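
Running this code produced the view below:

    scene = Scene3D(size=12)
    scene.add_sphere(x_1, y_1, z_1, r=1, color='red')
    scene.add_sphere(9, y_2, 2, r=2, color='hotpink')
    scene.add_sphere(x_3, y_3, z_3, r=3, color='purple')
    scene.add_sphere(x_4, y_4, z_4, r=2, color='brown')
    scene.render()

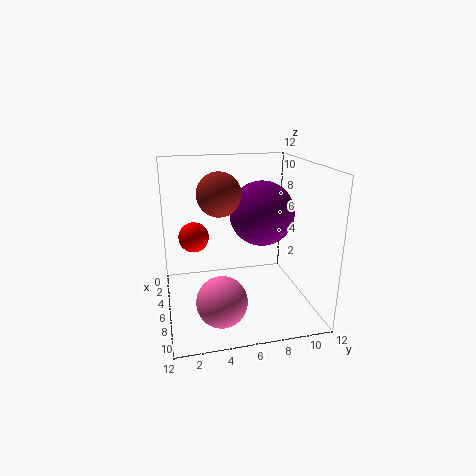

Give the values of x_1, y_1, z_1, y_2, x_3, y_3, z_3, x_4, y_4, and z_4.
x_1 = 10; y_1 = 2; z_1 = 8; y_2 = 4; x_3 = 3; y_3 = 9; z_3 = 7; x_4 = 3; y_4 = 5; z_4 = 9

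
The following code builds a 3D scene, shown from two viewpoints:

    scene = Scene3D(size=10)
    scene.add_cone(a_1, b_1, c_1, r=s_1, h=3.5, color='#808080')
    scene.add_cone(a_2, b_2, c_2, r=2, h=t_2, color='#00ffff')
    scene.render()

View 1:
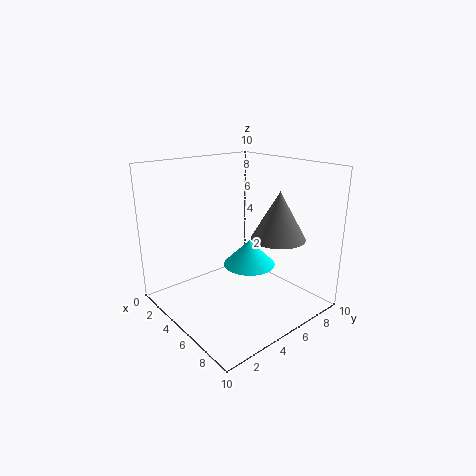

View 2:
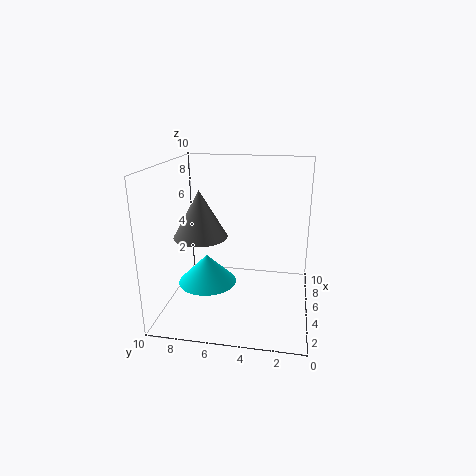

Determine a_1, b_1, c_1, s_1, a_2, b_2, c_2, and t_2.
a_1 = 6; b_1 = 8; c_1 = 4.5; s_1 = 2; a_2 = 4; b_2 = 7; c_2 = 2; t_2 = 2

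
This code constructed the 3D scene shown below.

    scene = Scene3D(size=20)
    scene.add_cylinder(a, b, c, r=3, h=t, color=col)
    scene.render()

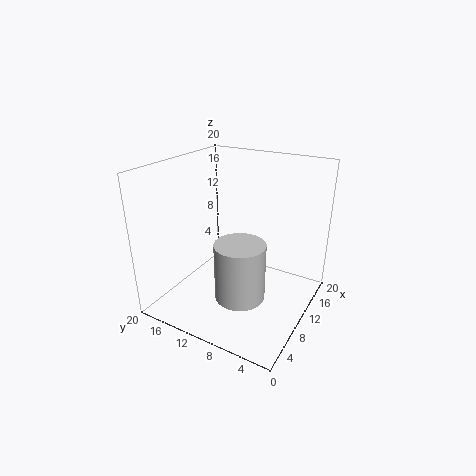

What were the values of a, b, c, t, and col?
a = 3.5
b = 6
c = 6
t = 7
col = 'lightgray'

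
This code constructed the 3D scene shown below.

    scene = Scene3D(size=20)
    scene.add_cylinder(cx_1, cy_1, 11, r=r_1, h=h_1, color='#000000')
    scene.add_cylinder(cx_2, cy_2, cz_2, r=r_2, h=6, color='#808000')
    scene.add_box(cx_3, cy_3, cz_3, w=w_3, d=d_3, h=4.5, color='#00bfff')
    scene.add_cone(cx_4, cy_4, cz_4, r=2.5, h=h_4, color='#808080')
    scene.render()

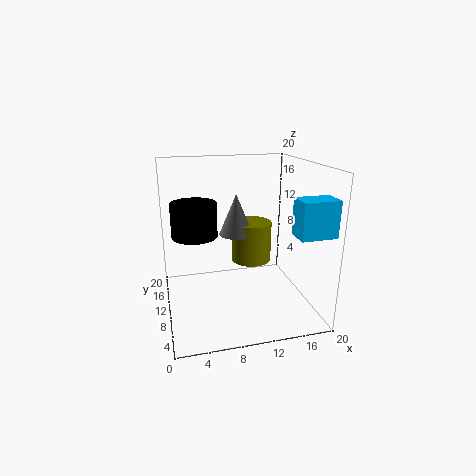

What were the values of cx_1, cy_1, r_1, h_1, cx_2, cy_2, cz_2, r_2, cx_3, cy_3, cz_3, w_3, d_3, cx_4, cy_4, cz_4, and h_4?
cx_1 = 4, cy_1 = 9.5, r_1 = 3, h_1 = 4.5, cx_2 = 13, cy_2 = 13.5, cz_2 = 5, r_2 = 3, cx_3 = 15, cy_3 = 0.5, cz_3 = 12.5, w_3 = 4.5, d_3 = 3, cx_4 = 10.5, cy_4 = 13, cz_4 = 9.5, h_4 = 6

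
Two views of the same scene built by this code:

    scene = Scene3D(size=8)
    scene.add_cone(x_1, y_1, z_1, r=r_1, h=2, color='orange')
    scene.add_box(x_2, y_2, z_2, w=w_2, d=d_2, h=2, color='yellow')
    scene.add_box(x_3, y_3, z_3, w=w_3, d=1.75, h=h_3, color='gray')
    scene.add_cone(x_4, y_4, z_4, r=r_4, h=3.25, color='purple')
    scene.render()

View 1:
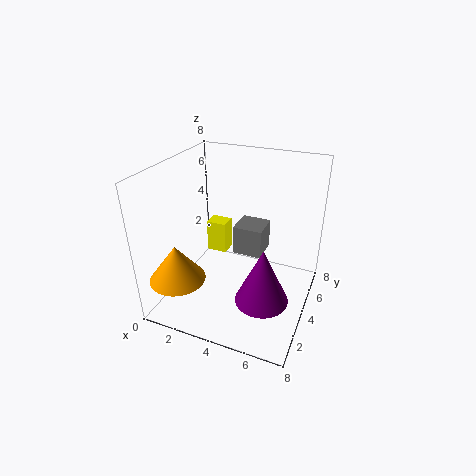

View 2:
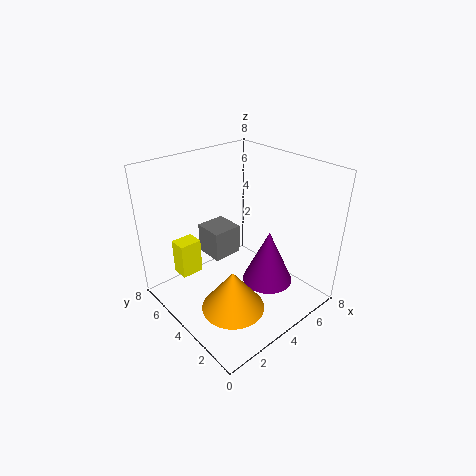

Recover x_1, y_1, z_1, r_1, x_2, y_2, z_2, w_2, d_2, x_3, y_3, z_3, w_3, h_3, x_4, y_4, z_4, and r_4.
x_1 = 1.5
y_1 = 1.5
z_1 = 2.25
r_1 = 1.5
x_2 = 1.25
y_2 = 5.5
z_2 = 1.75
w_2 = 1.25
d_2 = 1
x_3 = 3.25
y_3 = 5
z_3 = 2.25
w_3 = 1.75
h_3 = 1.75
x_4 = 5.75
y_4 = 3.25
z_4 = 0.75
r_4 = 1.5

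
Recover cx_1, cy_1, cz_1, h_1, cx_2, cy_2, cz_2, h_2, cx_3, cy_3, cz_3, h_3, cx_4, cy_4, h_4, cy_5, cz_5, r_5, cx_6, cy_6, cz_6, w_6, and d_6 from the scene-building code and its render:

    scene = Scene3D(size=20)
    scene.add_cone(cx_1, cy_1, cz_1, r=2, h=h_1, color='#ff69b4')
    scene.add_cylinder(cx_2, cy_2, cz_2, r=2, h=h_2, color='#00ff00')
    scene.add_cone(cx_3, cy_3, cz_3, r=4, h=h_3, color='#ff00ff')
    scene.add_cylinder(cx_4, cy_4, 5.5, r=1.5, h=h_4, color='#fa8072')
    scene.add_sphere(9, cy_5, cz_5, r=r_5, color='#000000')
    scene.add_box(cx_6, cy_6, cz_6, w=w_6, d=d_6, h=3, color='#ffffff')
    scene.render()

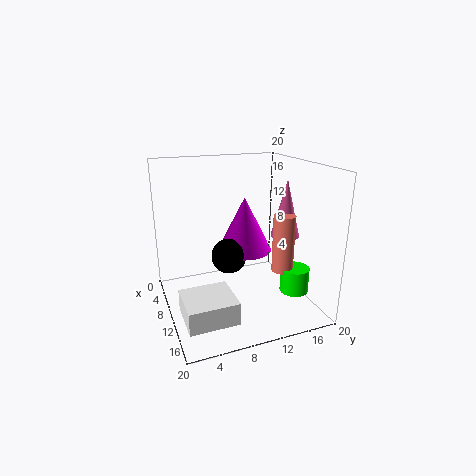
cx_1 = 11.5
cy_1 = 16.5
cz_1 = 10
h_1 = 8
cx_2 = 14
cy_2 = 17
cz_2 = 2.5
h_2 = 3.5
cx_3 = 7.5
cy_3 = 12
cz_3 = 7
h_3 = 8
cx_4 = 13
cy_4 = 15.5
h_4 = 8
cy_5 = 9
cz_5 = 7
r_5 = 2.5
cx_6 = 11.5
cy_6 = 1
cz_6 = 1.5
w_6 = 6
d_6 = 6.5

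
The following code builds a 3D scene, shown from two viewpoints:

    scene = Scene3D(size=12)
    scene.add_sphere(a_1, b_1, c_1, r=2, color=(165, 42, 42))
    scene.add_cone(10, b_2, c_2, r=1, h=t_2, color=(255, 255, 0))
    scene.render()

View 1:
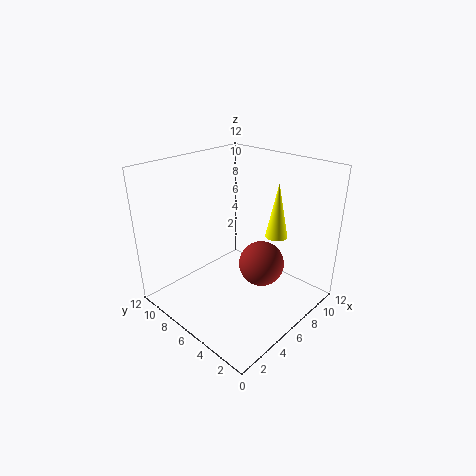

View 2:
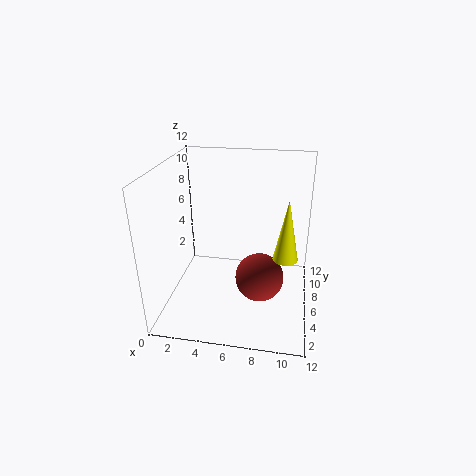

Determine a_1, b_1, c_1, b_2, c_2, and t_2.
a_1 = 8; b_1 = 5; c_1 = 3; b_2 = 5; c_2 = 5; t_2 = 5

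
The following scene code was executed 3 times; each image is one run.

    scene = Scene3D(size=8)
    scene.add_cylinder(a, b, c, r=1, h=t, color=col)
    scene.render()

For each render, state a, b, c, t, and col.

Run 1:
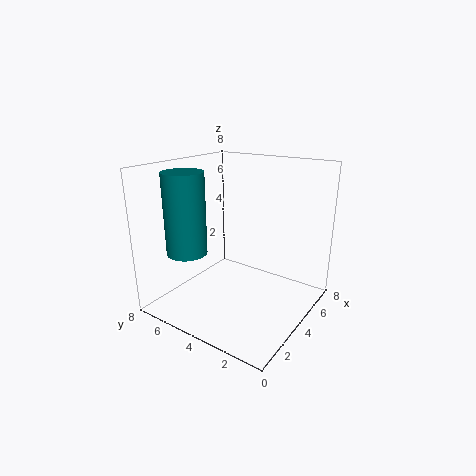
a = 1
b = 5
c = 4
t = 4
col = 'teal'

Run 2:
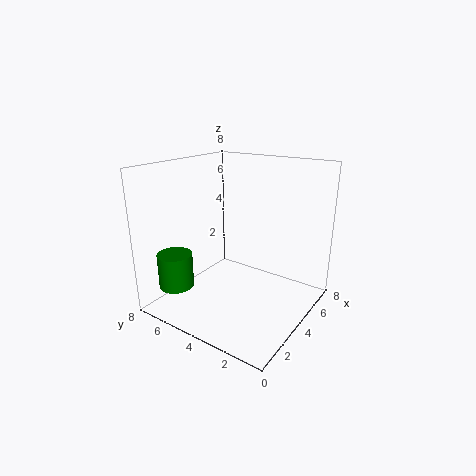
a = 2
b = 7
c = 1
t = 2
col = 'green'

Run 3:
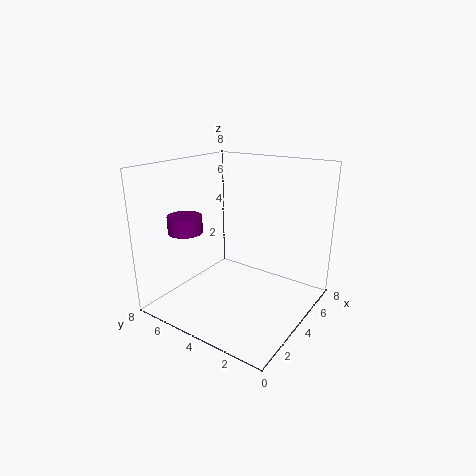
a = 3
b = 7
c = 4
t = 1
col = 'purple'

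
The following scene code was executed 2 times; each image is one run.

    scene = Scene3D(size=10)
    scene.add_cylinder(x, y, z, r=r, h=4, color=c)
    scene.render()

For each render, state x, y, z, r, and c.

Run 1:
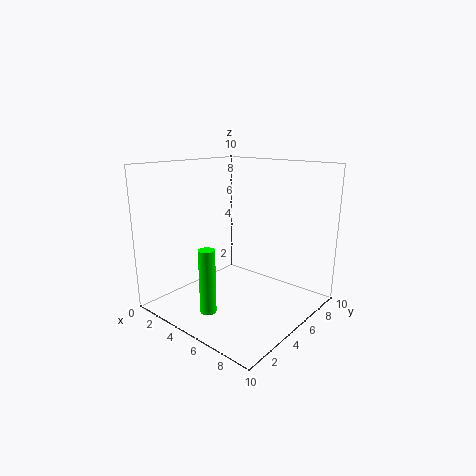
x = 6; y = 1; z = 1.5; r = 0.5; c = 'lime'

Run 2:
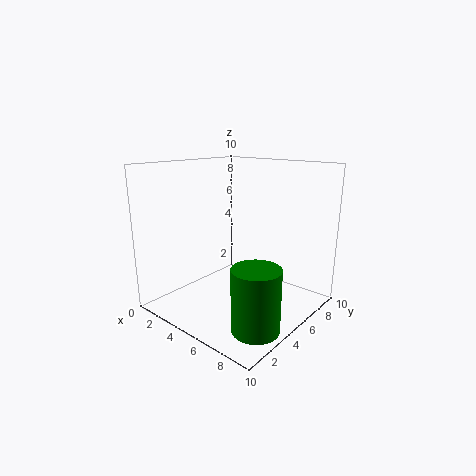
x = 8.5; y = 2.5; z = 0.5; r = 1.5; c = 'green'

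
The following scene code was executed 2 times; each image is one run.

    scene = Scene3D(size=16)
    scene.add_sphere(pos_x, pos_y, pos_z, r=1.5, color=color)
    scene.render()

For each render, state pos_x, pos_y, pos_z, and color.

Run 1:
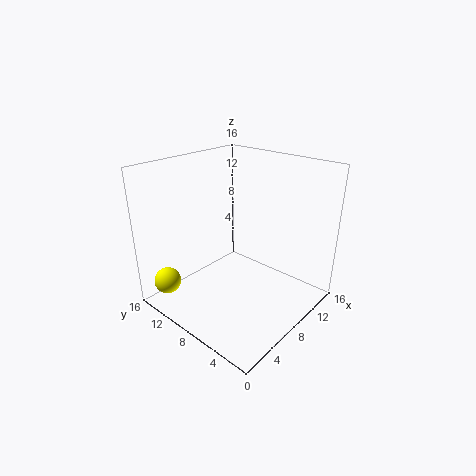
pos_x = 2; pos_y = 13.5; pos_z = 3; color = 'yellow'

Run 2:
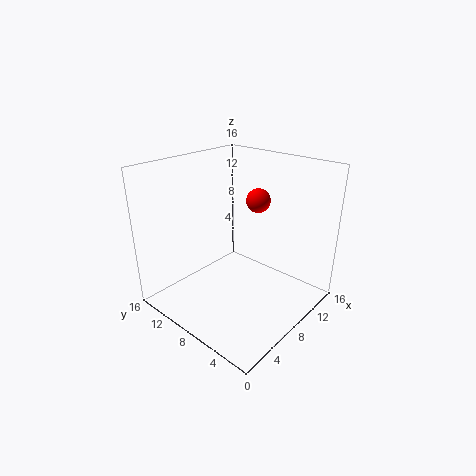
pos_x = 13.5; pos_y = 9.5; pos_z = 10.5; color = 'red'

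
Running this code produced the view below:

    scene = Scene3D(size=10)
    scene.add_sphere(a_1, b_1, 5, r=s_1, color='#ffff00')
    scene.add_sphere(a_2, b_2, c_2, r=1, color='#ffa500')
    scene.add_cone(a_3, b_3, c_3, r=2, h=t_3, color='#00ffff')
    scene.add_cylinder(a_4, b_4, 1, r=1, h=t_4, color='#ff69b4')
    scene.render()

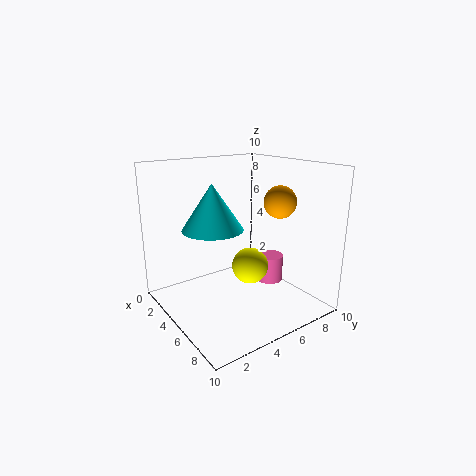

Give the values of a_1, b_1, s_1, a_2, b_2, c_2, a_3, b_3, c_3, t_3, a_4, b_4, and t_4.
a_1 = 9, b_1 = 3, s_1 = 1, a_2 = 8, b_2 = 6, c_2 = 8, a_3 = 5, b_3 = 3, c_3 = 6, t_3 = 3, a_4 = 5, b_4 = 8, t_4 = 2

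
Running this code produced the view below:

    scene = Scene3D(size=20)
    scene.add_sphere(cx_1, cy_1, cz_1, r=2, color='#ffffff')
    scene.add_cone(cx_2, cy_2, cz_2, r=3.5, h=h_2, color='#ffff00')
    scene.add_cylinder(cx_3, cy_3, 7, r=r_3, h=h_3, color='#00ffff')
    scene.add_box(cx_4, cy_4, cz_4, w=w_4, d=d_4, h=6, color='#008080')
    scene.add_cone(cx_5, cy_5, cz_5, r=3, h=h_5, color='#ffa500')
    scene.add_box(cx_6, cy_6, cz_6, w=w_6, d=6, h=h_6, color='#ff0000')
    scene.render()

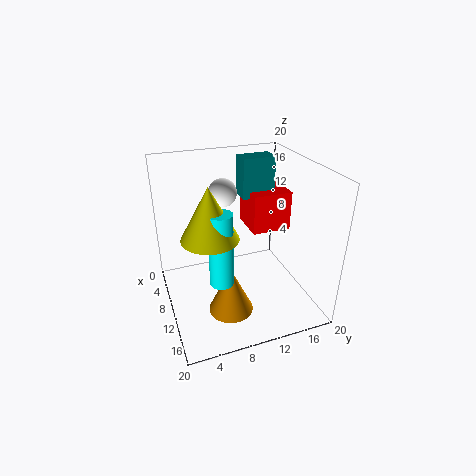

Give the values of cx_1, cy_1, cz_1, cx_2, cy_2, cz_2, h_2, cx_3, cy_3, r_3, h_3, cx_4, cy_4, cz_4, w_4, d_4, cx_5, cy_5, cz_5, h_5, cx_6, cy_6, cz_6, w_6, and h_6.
cx_1 = 6.5; cy_1 = 9; cz_1 = 15.5; cx_2 = 14; cy_2 = 5; cz_2 = 13; h_2 = 6.5; cx_3 = 15; cy_3 = 6; r_3 = 1.5; h_3 = 9.5; cx_4 = 2.5; cy_4 = 12.5; cz_4 = 13.5; w_4 = 3; d_4 = 5; cx_5 = 14; cy_5 = 7.5; cz_5 = 1.5; h_5 = 6.5; cx_6 = 1.5; cy_6 = 13.5; cz_6 = 8.5; w_6 = 6; h_6 = 6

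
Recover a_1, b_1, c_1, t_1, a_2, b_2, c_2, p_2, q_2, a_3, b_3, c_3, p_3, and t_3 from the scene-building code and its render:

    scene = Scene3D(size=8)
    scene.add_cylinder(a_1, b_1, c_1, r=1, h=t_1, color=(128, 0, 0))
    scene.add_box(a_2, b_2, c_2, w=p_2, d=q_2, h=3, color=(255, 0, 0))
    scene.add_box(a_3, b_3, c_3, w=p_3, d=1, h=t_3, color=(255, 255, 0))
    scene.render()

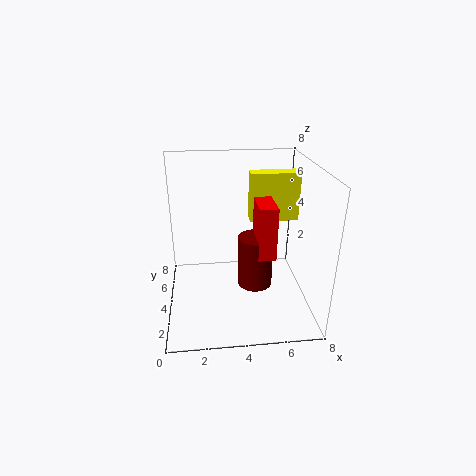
a_1 = 5; b_1 = 4; c_1 = 1; t_1 = 3; a_2 = 5; b_2 = 3; c_2 = 3; p_2 = 1; q_2 = 2; a_3 = 5; b_3 = 6; c_3 = 4; p_3 = 3; t_3 = 3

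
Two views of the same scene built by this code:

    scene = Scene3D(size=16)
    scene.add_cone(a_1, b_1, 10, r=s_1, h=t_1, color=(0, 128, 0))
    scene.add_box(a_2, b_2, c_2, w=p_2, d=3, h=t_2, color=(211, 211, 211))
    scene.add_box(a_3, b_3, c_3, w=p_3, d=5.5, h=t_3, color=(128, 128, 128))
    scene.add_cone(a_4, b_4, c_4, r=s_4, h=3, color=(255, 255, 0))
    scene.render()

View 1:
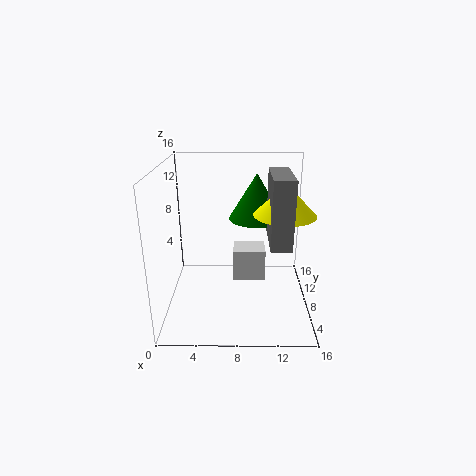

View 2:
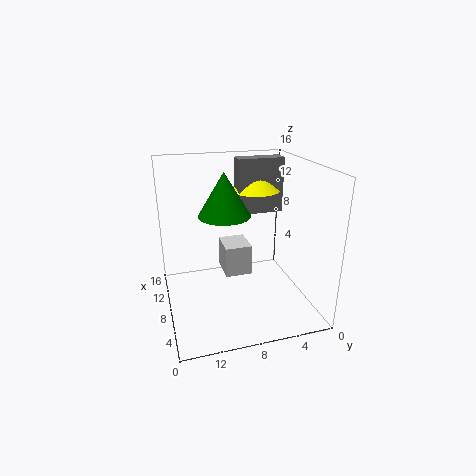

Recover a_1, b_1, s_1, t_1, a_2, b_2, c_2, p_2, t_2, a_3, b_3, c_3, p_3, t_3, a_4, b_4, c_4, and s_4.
a_1 = 10
b_1 = 9
s_1 = 3
t_1 = 5
a_2 = 7.5
b_2 = 6.5
c_2 = 3.5
p_2 = 3.5
t_2 = 3.5
a_3 = 11
b_3 = 1.5
c_3 = 9.5
p_3 = 2
t_3 = 6.5
a_4 = 12.5
b_4 = 4.5
c_4 = 12
s_4 = 3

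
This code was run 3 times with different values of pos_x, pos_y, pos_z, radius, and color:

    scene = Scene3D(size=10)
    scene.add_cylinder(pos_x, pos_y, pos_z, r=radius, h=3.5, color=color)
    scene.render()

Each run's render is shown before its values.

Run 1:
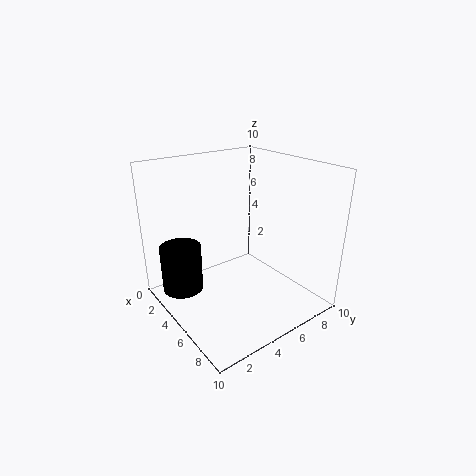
pos_x = 2, pos_y = 2, pos_z = 0.5, radius = 1.5, color = 'black'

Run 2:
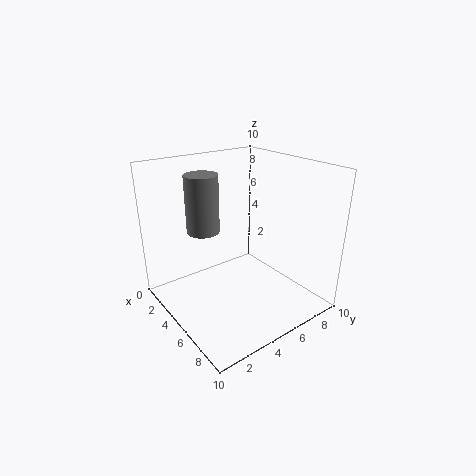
pos_x = 5.5, pos_y = 2, pos_z = 6.5, radius = 1, color = 'gray'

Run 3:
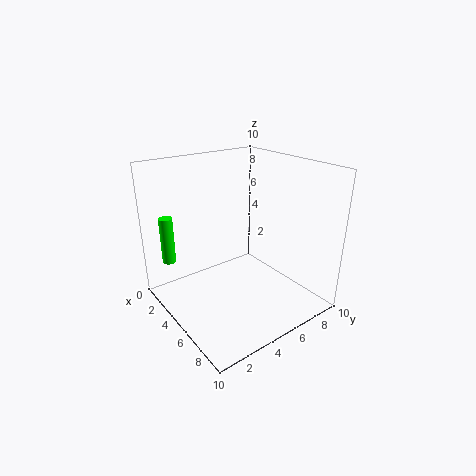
pos_x = 1, pos_y = 1.5, pos_z = 2.5, radius = 0.5, color = 'lime'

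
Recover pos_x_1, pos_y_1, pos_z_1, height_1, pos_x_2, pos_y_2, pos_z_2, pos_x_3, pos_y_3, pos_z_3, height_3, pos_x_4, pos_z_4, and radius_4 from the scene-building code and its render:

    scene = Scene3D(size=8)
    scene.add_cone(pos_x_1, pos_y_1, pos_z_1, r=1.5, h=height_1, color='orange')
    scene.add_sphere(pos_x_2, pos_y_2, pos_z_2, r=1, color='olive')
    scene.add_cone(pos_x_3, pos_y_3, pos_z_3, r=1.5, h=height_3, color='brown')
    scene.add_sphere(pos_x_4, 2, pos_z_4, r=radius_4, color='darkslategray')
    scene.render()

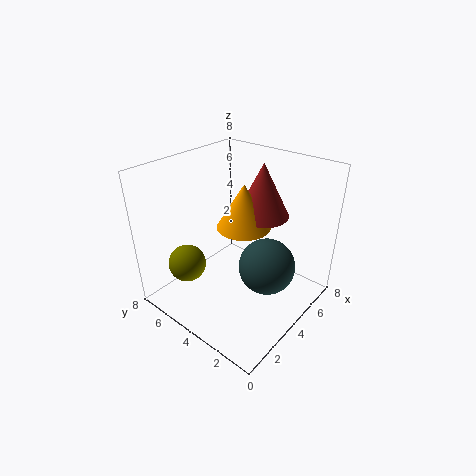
pos_x_1 = 4.5
pos_y_1 = 4
pos_z_1 = 4.5
height_1 = 2.5
pos_x_2 = 1.5
pos_y_2 = 5.5
pos_z_2 = 3
pos_x_3 = 5.5
pos_y_3 = 3.5
pos_z_3 = 5
height_3 = 3
pos_x_4 = 4
pos_z_4 = 3
radius_4 = 1.5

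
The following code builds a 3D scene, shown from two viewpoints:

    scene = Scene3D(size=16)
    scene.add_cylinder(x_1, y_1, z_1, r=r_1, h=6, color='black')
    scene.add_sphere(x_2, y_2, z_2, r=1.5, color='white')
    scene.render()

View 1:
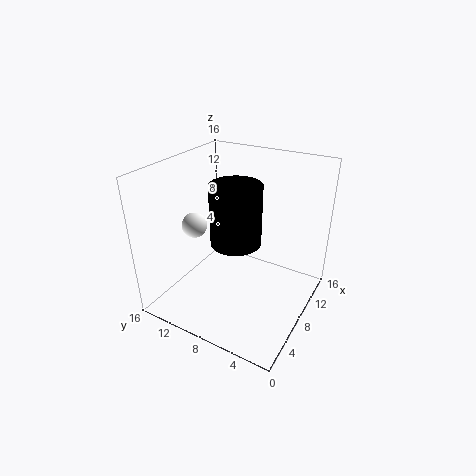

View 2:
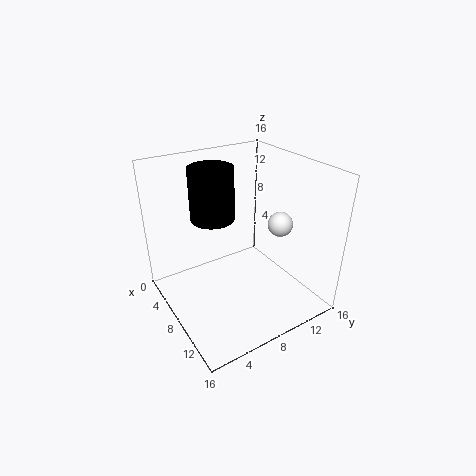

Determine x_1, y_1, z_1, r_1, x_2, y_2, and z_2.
x_1 = 5, y_1 = 6.5, z_1 = 9.5, r_1 = 2.5, x_2 = 8, y_2 = 14, z_2 = 8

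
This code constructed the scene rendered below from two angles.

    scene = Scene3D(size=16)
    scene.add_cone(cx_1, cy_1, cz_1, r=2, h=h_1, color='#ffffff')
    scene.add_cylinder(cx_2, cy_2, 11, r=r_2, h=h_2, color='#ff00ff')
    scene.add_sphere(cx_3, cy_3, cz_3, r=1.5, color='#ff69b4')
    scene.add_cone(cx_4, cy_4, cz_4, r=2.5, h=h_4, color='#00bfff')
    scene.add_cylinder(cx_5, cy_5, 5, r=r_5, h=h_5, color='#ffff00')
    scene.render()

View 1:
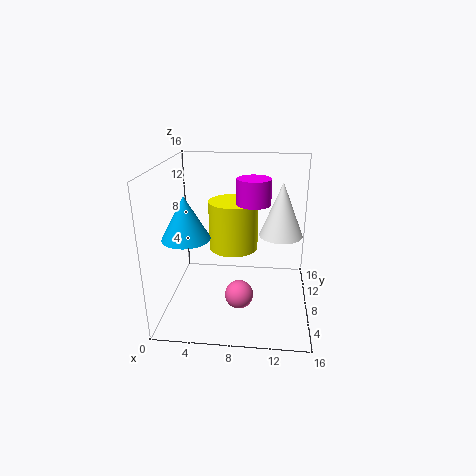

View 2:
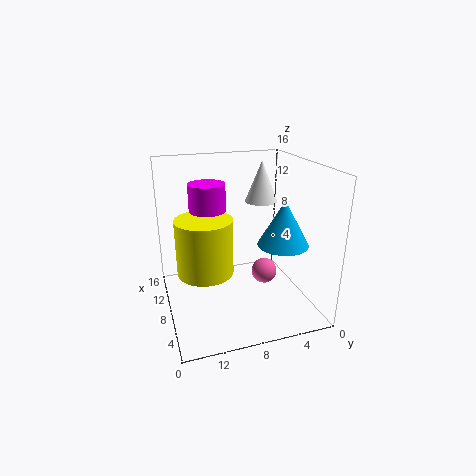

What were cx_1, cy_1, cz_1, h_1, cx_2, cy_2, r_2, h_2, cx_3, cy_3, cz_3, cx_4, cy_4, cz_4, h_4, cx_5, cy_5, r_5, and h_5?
cx_1 = 12.5, cy_1 = 3.5, cz_1 = 10.5, h_1 = 5, cx_2 = 9.5, cy_2 = 11, r_2 = 2, h_2 = 3, cx_3 = 8.5, cy_3 = 4.5, cz_3 = 3, cx_4 = 3, cy_4 = 5, cz_4 = 9, h_4 = 4.5, cx_5 = 7, cy_5 = 12, r_5 = 3, h_5 = 6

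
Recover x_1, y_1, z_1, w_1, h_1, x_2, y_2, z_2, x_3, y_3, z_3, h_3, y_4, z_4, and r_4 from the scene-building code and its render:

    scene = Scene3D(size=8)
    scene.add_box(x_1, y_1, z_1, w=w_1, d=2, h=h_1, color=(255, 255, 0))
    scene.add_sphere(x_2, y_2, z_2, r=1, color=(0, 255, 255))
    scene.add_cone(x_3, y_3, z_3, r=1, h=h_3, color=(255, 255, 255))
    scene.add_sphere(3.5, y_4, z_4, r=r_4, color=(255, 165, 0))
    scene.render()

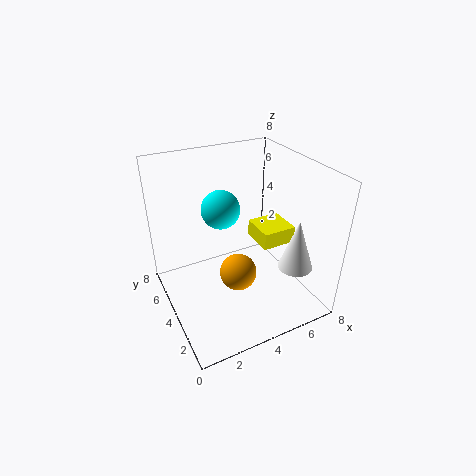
x_1 = 5.5; y_1 = 3.5; z_1 = 3; w_1 = 2; h_1 = 1; x_2 = 3; y_2 = 4; z_2 = 6; x_3 = 7; y_3 = 2.5; z_3 = 2; h_3 = 3; y_4 = 3; z_4 = 2.5; r_4 = 1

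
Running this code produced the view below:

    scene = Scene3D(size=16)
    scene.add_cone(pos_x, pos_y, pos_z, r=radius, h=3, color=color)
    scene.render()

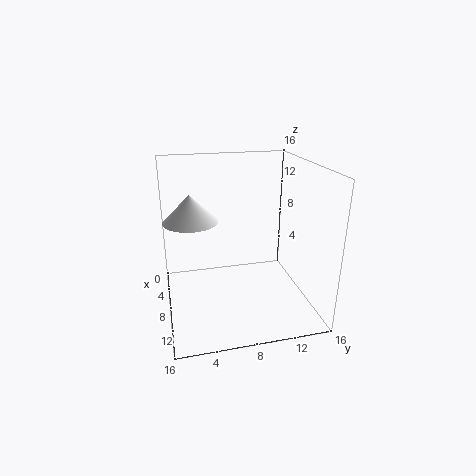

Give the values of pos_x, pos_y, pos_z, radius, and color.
pos_x = 7, pos_y = 3, pos_z = 10, radius = 3, color = 'white'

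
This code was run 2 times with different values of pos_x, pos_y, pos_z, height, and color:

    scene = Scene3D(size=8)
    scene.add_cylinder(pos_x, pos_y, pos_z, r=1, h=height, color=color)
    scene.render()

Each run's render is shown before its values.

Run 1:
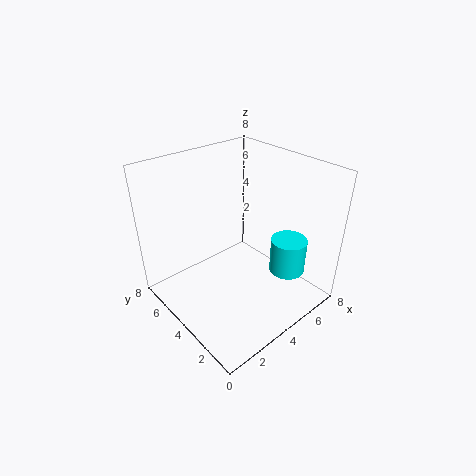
pos_x = 6; pos_y = 2; pos_z = 2; height = 2; color = 'cyan'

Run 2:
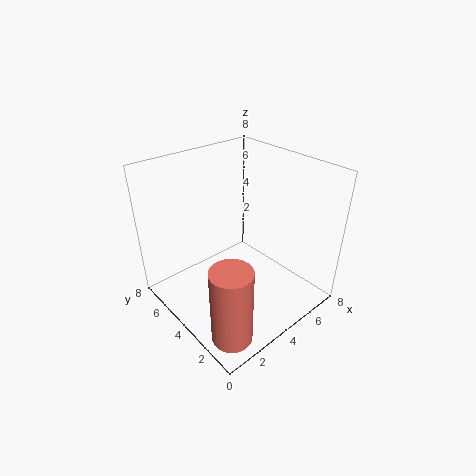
pos_x = 1; pos_y = 1; pos_z = 1; height = 4; color = 'salmon'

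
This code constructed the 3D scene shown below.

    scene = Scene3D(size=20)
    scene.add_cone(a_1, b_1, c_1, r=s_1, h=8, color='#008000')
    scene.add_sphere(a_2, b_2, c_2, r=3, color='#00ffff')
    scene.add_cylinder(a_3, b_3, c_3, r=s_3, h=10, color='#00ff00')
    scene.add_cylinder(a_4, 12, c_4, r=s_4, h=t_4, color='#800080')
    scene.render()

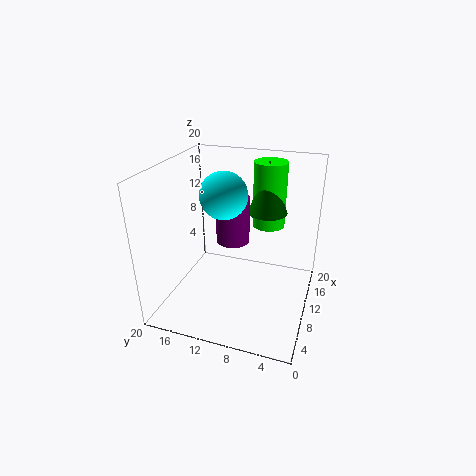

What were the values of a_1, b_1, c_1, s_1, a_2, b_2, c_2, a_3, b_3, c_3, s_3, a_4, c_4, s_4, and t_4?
a_1 = 16.5, b_1 = 7.5, c_1 = 11.5, s_1 = 3, a_2 = 7.5, b_2 = 11, c_2 = 17, a_3 = 17.5, b_3 = 7.5, c_3 = 9, s_3 = 2.5, a_4 = 13.5, c_4 = 7.5, s_4 = 2.5, t_4 = 7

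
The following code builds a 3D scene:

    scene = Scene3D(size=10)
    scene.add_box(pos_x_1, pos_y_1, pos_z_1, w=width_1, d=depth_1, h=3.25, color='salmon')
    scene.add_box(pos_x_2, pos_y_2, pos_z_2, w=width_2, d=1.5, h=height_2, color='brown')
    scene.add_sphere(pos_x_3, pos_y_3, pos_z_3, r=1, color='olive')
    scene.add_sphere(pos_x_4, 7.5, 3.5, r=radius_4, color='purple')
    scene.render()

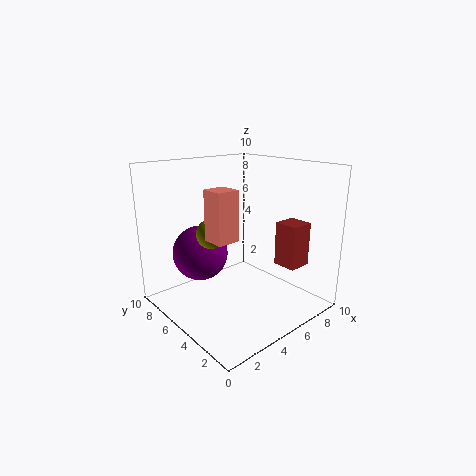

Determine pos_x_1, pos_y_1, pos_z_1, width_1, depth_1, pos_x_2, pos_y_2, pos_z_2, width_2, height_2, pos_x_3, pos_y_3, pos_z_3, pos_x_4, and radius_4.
pos_x_1 = 2.25; pos_y_1 = 3.5; pos_z_1 = 5.5; width_1 = 1.5; depth_1 = 1.5; pos_x_2 = 5.5; pos_y_2 = 0.5; pos_z_2 = 4; width_2 = 1.5; height_2 = 2.75; pos_x_3 = 3.25; pos_y_3 = 5.75; pos_z_3 = 5.5; pos_x_4 = 3.5; radius_4 = 2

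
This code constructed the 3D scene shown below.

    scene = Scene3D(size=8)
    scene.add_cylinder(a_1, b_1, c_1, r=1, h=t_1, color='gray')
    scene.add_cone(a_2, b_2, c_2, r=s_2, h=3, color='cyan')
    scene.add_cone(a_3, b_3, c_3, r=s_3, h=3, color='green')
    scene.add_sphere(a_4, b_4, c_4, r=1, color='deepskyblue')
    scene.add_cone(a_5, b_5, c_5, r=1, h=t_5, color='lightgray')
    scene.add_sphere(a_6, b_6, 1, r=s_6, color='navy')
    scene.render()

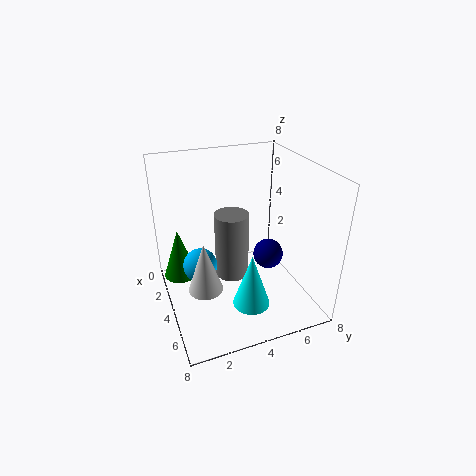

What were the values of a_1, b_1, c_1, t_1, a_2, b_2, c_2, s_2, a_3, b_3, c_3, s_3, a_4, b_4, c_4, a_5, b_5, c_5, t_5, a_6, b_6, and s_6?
a_1 = 3
b_1 = 4
c_1 = 1
t_1 = 4
a_2 = 6
b_2 = 4
c_2 = 1
s_2 = 1
a_3 = 2
b_3 = 1
c_3 = 1
s_3 = 1
a_4 = 3
b_4 = 2
c_4 = 2
a_5 = 4
b_5 = 2
c_5 = 1
t_5 = 3
a_6 = 2
b_6 = 7
s_6 = 1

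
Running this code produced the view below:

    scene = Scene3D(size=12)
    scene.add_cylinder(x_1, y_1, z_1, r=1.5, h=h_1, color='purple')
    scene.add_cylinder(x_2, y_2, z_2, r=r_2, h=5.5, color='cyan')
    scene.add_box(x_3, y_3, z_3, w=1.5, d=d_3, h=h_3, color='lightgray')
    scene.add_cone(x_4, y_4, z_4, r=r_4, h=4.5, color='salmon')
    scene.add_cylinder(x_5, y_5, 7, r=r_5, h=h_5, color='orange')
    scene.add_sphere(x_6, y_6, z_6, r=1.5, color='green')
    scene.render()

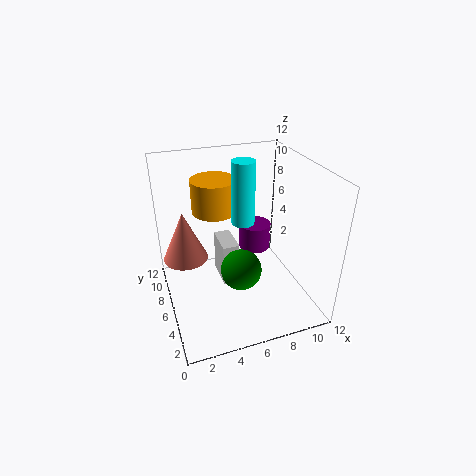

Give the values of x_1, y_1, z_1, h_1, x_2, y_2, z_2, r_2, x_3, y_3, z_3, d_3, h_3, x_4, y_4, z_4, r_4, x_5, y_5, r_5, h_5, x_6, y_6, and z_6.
x_1 = 9, y_1 = 9.5, z_1 = 2.5, h_1 = 2.5, x_2 = 7, y_2 = 7.5, z_2 = 6.5, r_2 = 1, x_3 = 5, y_3 = 7, z_3 = 0.5, d_3 = 3, h_3 = 4, x_4 = 2, y_4 = 9, z_4 = 3, r_4 = 2, x_5 = 5, y_5 = 9.5, r_5 = 2, h_5 = 3, x_6 = 5, y_6 = 2.5, z_6 = 5.5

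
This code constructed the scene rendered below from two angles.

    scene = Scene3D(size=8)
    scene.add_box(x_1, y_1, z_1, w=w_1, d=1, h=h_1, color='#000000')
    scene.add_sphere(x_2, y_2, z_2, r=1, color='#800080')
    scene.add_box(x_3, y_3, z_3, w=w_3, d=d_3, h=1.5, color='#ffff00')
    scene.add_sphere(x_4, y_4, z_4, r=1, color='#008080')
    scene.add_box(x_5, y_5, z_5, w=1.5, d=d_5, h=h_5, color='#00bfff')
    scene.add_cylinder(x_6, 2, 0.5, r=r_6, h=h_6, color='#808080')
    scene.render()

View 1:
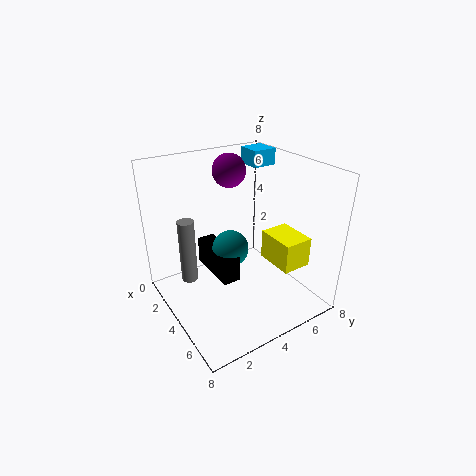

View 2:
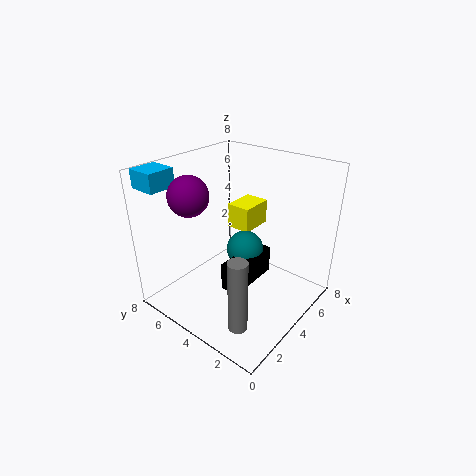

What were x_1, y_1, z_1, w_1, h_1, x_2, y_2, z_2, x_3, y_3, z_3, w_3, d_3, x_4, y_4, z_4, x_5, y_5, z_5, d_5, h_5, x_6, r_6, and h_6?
x_1 = 2; y_1 = 2.5; z_1 = 2; w_1 = 3; h_1 = 1.5; x_2 = 1.5; y_2 = 5; z_2 = 7; x_3 = 5.5; y_3 = 4.5; z_3 = 3.5; w_3 = 2; d_3 = 1.5; x_4 = 4; y_4 = 3.5; z_4 = 3.5; x_5 = 0.5; y_5 = 6.5; z_5 = 7; d_5 = 1.5; h_5 = 1; x_6 = 1.5; r_6 = 0.5; h_6 = 4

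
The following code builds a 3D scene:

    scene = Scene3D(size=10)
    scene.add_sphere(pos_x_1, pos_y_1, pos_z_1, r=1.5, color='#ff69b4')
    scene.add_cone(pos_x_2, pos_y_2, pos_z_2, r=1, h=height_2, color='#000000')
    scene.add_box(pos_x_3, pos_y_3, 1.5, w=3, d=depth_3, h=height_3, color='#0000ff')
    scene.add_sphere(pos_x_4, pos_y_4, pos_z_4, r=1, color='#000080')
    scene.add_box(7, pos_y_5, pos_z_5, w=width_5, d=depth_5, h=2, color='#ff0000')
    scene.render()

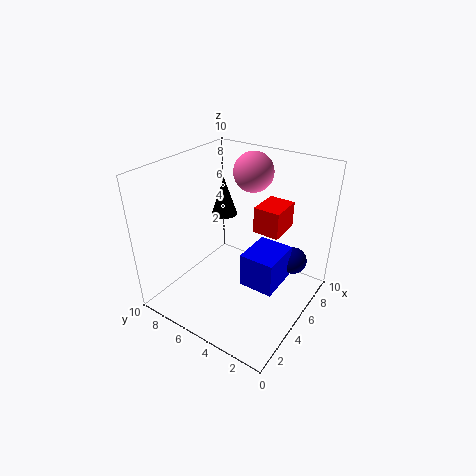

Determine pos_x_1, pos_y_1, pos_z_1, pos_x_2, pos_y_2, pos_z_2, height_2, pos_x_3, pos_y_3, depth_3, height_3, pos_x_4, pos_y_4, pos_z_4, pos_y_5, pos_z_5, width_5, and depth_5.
pos_x_1 = 8.5
pos_y_1 = 6
pos_z_1 = 8.5
pos_x_2 = 7.5
pos_y_2 = 8
pos_z_2 = 5
height_2 = 3
pos_x_3 = 4.5
pos_y_3 = 2
depth_3 = 2.5
height_3 = 2.5
pos_x_4 = 8
pos_y_4 = 2
pos_z_4 = 2.5
pos_y_5 = 3
pos_z_5 = 4.5
width_5 = 2.5
depth_5 = 2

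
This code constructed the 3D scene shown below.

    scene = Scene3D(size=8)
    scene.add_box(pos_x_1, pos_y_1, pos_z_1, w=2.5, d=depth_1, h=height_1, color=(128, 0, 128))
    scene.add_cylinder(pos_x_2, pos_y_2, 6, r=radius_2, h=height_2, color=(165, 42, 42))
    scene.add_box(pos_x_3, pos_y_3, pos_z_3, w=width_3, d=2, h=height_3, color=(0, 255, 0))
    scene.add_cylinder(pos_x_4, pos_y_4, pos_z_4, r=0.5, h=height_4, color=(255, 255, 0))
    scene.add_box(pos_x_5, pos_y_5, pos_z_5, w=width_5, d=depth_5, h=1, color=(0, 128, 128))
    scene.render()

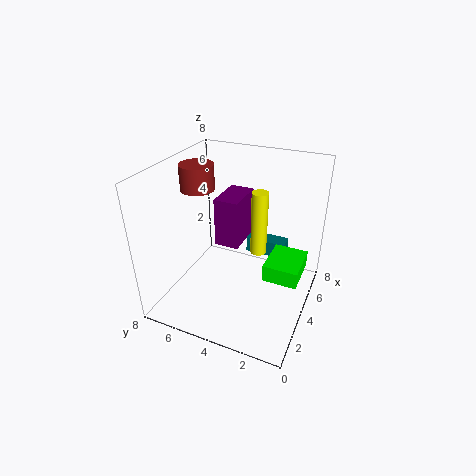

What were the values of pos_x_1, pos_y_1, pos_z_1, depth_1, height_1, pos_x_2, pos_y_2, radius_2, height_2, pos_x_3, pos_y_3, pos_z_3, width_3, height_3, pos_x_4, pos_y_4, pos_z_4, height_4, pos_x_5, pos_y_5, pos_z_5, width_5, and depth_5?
pos_x_1 = 5; pos_y_1 = 4.5; pos_z_1 = 2.5; depth_1 = 1.5; height_1 = 3; pos_x_2 = 5; pos_y_2 = 7; radius_2 = 1; height_2 = 1.5; pos_x_3 = 4; pos_y_3 = 0.5; pos_z_3 = 1.5; width_3 = 2.5; height_3 = 1; pos_x_4 = 6; pos_y_4 = 3.5; pos_z_4 = 2; height_4 = 4; pos_x_5 = 6.5; pos_y_5 = 2; pos_z_5 = 1.5; width_5 = 1; depth_5 = 2.5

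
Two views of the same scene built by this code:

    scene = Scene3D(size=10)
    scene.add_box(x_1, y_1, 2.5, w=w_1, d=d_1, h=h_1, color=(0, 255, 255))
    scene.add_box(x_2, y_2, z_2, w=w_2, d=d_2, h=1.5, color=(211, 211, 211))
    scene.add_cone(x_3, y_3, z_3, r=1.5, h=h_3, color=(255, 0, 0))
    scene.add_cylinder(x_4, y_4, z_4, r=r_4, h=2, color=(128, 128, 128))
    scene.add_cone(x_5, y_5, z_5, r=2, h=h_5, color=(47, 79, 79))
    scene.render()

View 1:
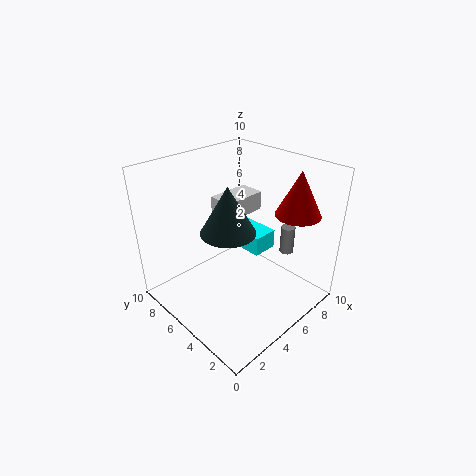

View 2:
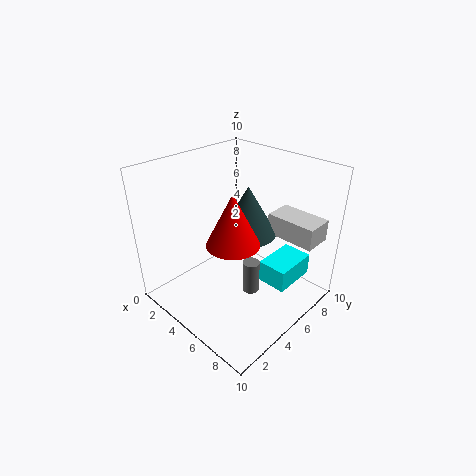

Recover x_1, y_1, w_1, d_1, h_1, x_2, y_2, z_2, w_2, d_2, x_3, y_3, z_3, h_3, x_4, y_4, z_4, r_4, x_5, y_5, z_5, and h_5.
x_1 = 7
y_1 = 5
w_1 = 2
d_1 = 3
h_1 = 1.5
x_2 = 6
y_2 = 7
z_2 = 5
w_2 = 3.5
d_2 = 2
x_3 = 7.5
y_3 = 2
z_3 = 7
h_3 = 3
x_4 = 8
y_4 = 3
z_4 = 3.5
r_4 = 0.5
x_5 = 5
y_5 = 6
z_5 = 5
h_5 = 3.5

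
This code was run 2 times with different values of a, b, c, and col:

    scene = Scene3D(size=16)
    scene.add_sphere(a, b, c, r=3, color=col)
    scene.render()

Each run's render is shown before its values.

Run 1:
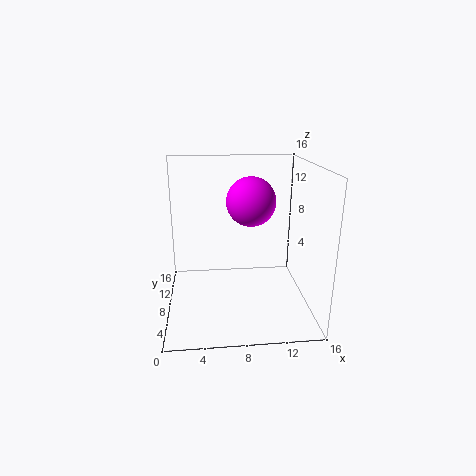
a = 10
b = 12
c = 11
col = 'magenta'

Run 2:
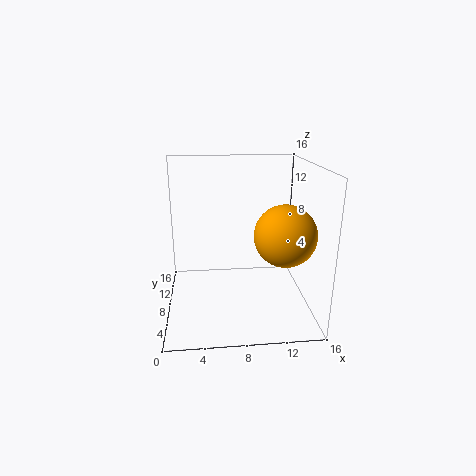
a = 12
b = 3
c = 10
col = 'orange'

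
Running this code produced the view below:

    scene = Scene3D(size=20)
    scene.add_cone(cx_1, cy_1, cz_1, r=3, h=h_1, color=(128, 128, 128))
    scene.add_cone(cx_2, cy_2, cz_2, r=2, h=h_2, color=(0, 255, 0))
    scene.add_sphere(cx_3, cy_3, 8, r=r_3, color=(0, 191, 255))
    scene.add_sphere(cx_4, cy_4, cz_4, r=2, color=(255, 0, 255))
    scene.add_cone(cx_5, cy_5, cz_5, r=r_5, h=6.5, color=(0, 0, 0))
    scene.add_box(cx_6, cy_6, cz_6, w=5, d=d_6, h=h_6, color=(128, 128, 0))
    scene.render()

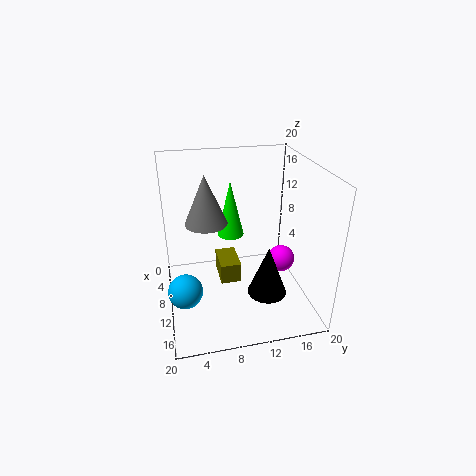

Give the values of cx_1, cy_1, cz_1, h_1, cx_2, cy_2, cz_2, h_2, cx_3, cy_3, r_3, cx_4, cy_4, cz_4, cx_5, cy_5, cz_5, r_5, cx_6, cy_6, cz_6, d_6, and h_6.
cx_1 = 7.5
cy_1 = 6
cz_1 = 11.5
h_1 = 7
cx_2 = 5
cy_2 = 10
cz_2 = 8
h_2 = 8.5
cx_3 = 17.5
cy_3 = 2
r_3 = 2
cx_4 = 9
cy_4 = 17
cz_4 = 5
cx_5 = 16
cy_5 = 12.5
cz_5 = 5
r_5 = 2.5
cx_6 = 5
cy_6 = 7.5
cz_6 = 2.5
d_6 = 3
h_6 = 3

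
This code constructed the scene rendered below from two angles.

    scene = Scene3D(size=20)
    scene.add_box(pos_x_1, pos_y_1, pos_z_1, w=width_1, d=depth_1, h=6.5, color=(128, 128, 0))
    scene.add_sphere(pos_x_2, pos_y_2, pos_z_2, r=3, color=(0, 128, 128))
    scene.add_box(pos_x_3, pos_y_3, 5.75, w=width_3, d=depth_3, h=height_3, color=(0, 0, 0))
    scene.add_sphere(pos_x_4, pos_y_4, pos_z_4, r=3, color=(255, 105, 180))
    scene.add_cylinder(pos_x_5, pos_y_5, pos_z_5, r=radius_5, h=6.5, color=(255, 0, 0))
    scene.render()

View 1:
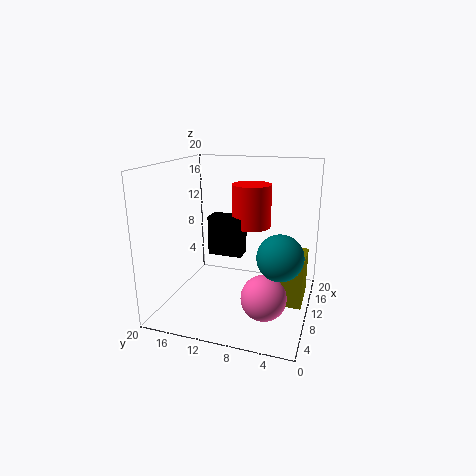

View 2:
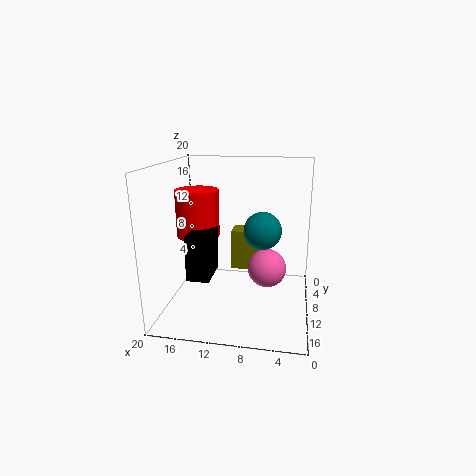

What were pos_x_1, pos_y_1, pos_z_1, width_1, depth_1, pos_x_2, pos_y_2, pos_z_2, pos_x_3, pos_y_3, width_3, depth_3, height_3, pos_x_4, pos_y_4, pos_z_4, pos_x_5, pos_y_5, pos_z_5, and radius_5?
pos_x_1 = 7; pos_y_1 = 0.5; pos_z_1 = 2.25; width_1 = 5.25; depth_1 = 3.25; pos_x_2 = 7.25; pos_y_2 = 3.5; pos_z_2 = 9; pos_x_3 = 12.75; pos_y_3 = 10.5; width_3 = 3; depth_3 = 5.25; height_3 = 6; pos_x_4 = 6.25; pos_y_4 = 5.25; pos_z_4 = 3.5; pos_x_5 = 15.75; pos_y_5 = 9.75; pos_z_5 = 10; radius_5 = 3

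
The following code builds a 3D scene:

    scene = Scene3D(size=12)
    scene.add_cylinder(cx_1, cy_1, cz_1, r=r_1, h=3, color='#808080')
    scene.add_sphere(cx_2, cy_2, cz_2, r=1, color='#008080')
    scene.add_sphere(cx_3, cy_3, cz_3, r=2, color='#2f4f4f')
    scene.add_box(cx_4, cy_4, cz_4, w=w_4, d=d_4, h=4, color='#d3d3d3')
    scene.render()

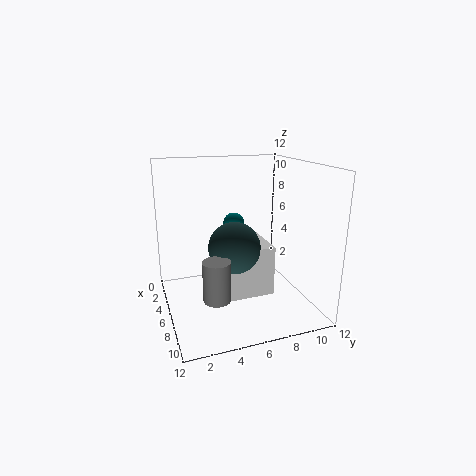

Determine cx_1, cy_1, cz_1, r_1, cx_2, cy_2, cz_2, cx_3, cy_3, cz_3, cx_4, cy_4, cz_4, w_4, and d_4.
cx_1 = 10, cy_1 = 3, cz_1 = 3, r_1 = 1, cx_2 = 2, cy_2 = 7, cz_2 = 6, cx_3 = 8, cy_3 = 5, cz_3 = 6, cx_4 = 5, cy_4 = 4, cz_4 = 2, w_4 = 4, d_4 = 4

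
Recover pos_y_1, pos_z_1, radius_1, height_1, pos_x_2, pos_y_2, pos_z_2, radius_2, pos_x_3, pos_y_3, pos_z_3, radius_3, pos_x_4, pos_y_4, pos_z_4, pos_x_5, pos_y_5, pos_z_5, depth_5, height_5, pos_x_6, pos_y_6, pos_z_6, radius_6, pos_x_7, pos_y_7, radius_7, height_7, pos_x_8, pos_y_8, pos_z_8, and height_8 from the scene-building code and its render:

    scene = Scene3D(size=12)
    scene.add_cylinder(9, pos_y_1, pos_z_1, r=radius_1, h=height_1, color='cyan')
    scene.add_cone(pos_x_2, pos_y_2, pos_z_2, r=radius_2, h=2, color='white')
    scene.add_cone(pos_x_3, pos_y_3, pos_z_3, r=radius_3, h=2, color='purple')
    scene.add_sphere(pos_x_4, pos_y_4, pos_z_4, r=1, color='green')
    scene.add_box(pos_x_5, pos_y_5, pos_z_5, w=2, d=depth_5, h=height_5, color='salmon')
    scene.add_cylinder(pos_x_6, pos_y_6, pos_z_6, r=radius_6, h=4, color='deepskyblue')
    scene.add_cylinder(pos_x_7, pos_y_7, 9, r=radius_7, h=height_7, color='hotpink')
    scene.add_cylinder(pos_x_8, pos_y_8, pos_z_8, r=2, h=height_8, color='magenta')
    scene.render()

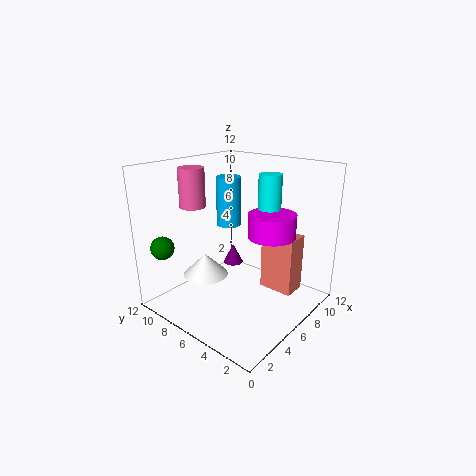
pos_y_1 = 5, pos_z_1 = 8, radius_1 = 1, height_1 = 3, pos_x_2 = 5, pos_y_2 = 9, pos_z_2 = 2, radius_2 = 2, pos_x_3 = 10, pos_y_3 = 10, pos_z_3 = 1, radius_3 = 1, pos_x_4 = 2, pos_y_4 = 11, pos_z_4 = 5, pos_x_5 = 8, pos_y_5 = 2, pos_z_5 = 1, depth_5 = 3, height_5 = 5, pos_x_6 = 6, pos_y_6 = 7, pos_z_6 = 7, radius_6 = 1, pos_x_7 = 3, pos_y_7 = 8, radius_7 = 1, height_7 = 3, pos_x_8 = 8, pos_y_8 = 4, pos_z_8 = 6, height_8 = 2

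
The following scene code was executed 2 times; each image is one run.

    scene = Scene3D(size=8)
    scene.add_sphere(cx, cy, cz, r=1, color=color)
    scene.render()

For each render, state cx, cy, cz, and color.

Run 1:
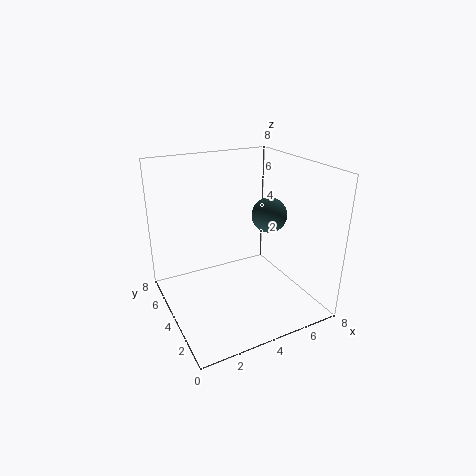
cx = 6
cy = 4
cz = 5
color = 'darkslategray'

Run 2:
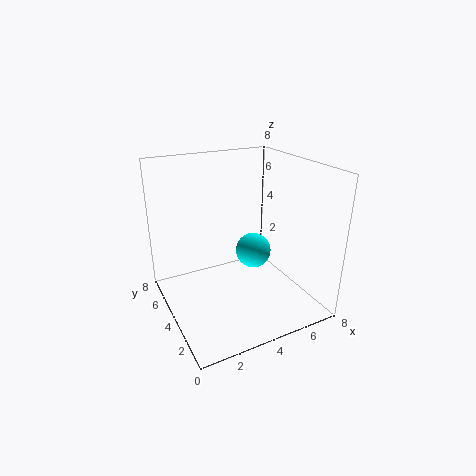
cx = 5
cy = 4
cz = 3
color = 'cyan'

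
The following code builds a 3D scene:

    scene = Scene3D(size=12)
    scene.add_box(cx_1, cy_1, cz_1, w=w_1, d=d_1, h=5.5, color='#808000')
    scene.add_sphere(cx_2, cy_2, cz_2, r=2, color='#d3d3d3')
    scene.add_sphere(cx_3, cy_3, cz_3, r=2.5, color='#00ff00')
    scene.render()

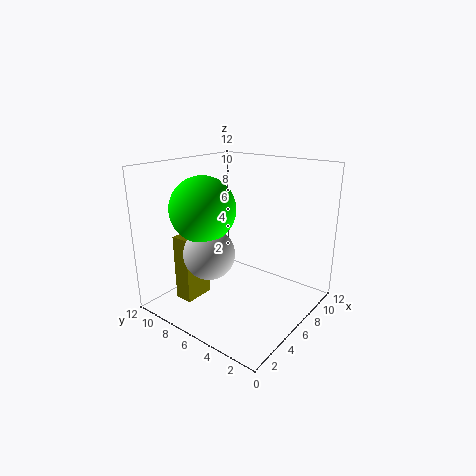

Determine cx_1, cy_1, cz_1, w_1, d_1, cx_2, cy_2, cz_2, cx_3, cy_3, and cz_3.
cx_1 = 2; cy_1 = 8; cz_1 = 1; w_1 = 2.5; d_1 = 1.5; cx_2 = 3; cy_2 = 6.5; cz_2 = 5.5; cx_3 = 3; cy_3 = 7; cz_3 = 9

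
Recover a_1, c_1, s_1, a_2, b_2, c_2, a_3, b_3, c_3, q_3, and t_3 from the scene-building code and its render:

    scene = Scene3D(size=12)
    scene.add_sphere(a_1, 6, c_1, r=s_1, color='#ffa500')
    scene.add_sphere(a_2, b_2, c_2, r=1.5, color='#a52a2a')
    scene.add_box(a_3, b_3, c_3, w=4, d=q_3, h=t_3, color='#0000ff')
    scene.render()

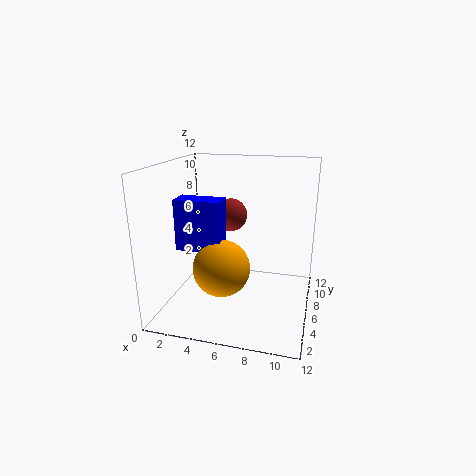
a_1 = 4.5
c_1 = 3
s_1 = 2.5
a_2 = 4.5
b_2 = 9
c_2 = 7
a_3 = 0.5
b_3 = 5.5
c_3 = 4.5
q_3 = 2
t_3 = 4.5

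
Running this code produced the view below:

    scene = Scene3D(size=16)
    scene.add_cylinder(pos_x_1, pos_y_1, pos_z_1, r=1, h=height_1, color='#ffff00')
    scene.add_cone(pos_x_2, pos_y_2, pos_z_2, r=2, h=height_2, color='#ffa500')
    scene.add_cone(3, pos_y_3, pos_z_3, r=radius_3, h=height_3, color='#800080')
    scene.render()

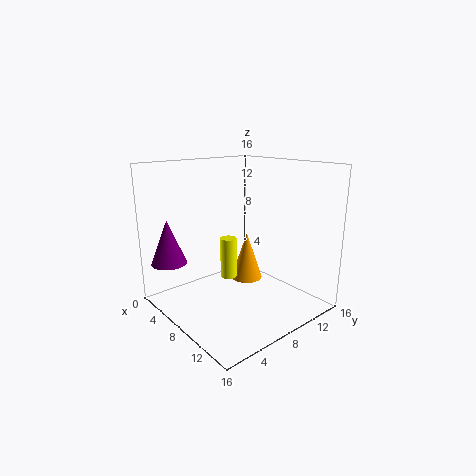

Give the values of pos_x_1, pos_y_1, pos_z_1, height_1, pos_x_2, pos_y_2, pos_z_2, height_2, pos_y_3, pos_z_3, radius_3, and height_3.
pos_x_1 = 5, pos_y_1 = 9, pos_z_1 = 2, height_1 = 5, pos_x_2 = 5, pos_y_2 = 12, pos_z_2 = 1, height_2 = 6, pos_y_3 = 2, pos_z_3 = 5, radius_3 = 2, height_3 = 5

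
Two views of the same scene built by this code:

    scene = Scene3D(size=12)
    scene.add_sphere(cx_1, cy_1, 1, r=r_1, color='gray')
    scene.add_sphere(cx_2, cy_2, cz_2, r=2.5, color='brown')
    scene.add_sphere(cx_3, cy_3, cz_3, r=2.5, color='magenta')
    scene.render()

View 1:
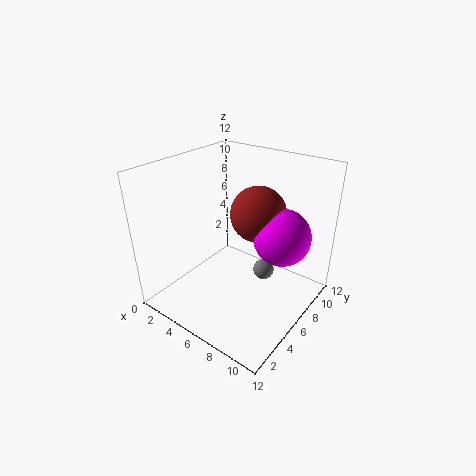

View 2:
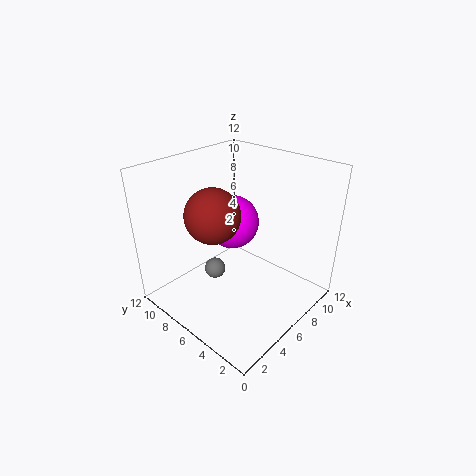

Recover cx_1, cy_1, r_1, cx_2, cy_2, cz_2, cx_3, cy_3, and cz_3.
cx_1 = 6.5, cy_1 = 9.5, r_1 = 1, cx_2 = 6, cy_2 = 9, cz_2 = 7, cx_3 = 8.5, cy_3 = 9, cz_3 = 5.5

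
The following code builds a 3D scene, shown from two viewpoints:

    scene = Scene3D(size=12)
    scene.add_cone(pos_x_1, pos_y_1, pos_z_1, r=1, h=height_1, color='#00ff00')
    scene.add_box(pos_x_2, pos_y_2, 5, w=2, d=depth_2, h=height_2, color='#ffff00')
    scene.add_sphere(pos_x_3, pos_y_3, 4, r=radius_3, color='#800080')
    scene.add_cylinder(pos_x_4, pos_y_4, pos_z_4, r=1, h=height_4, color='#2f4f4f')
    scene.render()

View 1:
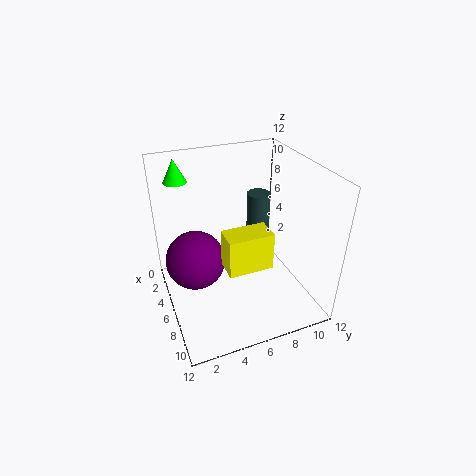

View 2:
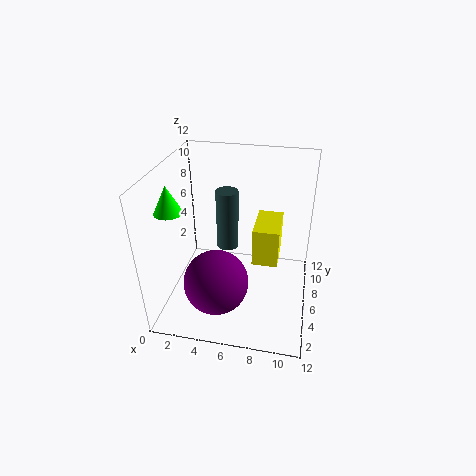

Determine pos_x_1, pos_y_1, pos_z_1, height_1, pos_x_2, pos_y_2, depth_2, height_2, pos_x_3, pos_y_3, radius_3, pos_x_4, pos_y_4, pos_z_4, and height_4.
pos_x_1 = 2, pos_y_1 = 2, pos_z_1 = 10, height_1 = 2, pos_x_2 = 7.5, pos_y_2 = 4, depth_2 = 3.5, height_2 = 3, pos_x_3 = 5, pos_y_3 = 2.5, radius_3 = 2.5, pos_x_4 = 4.5, pos_y_4 = 8.5, pos_z_4 = 3.5, height_4 = 5.5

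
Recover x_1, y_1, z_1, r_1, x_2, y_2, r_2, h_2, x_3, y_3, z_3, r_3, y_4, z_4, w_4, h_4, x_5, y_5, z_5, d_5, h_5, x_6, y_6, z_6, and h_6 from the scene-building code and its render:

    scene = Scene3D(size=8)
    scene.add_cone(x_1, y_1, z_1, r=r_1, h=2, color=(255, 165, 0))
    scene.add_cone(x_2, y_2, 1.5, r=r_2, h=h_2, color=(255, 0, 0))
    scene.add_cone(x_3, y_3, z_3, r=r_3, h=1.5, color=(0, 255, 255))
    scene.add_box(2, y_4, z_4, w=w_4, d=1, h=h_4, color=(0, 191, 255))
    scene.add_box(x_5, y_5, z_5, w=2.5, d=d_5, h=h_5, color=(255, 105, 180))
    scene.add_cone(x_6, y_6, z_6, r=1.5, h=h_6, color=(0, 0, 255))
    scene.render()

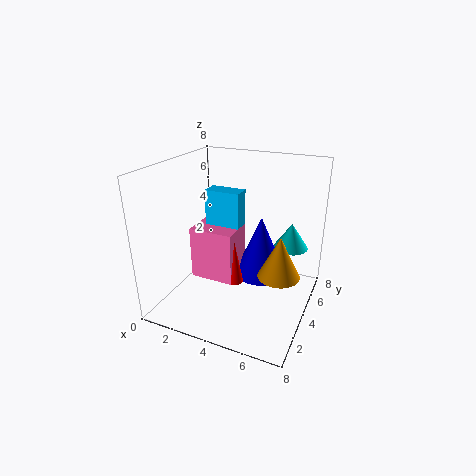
x_1 = 7; y_1 = 2; z_1 = 3.5; r_1 = 1; x_2 = 4; y_2 = 3.5; r_2 = 0.5; h_2 = 2.5; x_3 = 6.5; y_3 = 6; z_3 = 3; r_3 = 1; y_4 = 4; z_4 = 4.5; w_4 = 2; h_4 = 2; x_5 = 1.5; y_5 = 3; z_5 = 1.5; d_5 = 2; h_5 = 3; x_6 = 5; y_6 = 5; z_6 = 1.5; h_6 = 3.5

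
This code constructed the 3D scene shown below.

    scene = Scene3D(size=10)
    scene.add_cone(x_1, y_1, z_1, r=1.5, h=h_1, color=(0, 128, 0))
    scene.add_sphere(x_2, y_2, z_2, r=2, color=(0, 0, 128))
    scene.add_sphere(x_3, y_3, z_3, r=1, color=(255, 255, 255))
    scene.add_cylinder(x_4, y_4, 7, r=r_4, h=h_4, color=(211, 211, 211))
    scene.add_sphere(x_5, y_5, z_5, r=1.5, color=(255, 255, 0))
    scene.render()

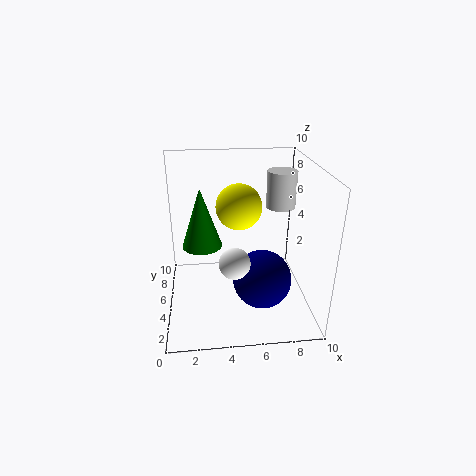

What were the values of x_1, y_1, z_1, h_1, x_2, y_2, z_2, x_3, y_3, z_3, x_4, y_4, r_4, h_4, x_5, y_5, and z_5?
x_1 = 2.5
y_1 = 7
z_1 = 3.5
h_1 = 4.5
x_2 = 6.5
y_2 = 3.5
z_2 = 2.5
x_3 = 4.5
y_3 = 2.5
z_3 = 4.5
x_4 = 8
y_4 = 5.5
r_4 = 1
h_4 = 2.5
x_5 = 5
y_5 = 4.5
z_5 = 7.5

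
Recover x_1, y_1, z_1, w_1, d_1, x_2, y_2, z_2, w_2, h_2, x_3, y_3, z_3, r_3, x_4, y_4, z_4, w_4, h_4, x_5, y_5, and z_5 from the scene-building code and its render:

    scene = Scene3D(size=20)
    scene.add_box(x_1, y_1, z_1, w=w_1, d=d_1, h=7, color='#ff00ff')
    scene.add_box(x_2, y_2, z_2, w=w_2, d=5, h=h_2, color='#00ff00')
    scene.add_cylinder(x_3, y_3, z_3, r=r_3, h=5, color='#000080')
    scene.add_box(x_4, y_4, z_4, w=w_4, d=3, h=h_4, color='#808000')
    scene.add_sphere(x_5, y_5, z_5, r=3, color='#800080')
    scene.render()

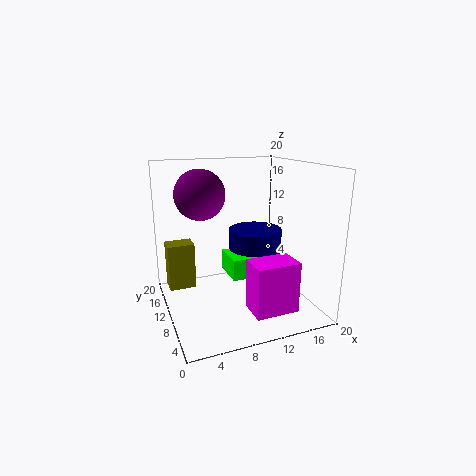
x_1 = 10; y_1 = 3; z_1 = 1; w_1 = 6; d_1 = 4; x_2 = 9; y_2 = 9; z_2 = 4; w_2 = 4; h_2 = 3; x_3 = 14; y_3 = 13; z_3 = 5; r_3 = 4; x_4 = 1; y_4 = 15; z_4 = 1; w_4 = 4; h_4 = 7; x_5 = 4; y_5 = 7; z_5 = 17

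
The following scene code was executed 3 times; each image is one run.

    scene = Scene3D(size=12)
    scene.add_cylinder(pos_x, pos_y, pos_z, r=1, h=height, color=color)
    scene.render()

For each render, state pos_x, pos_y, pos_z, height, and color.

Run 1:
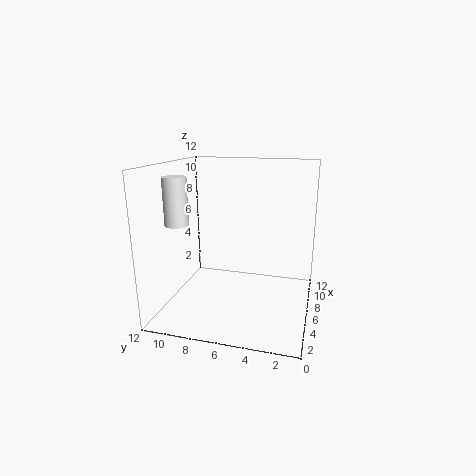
pos_x = 5, pos_y = 11, pos_z = 7, height = 4, color = 'white'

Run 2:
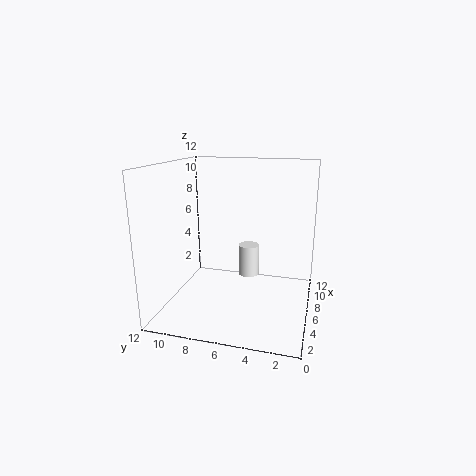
pos_x = 10, pos_y = 6, pos_z = 1, height = 3, color = 'white'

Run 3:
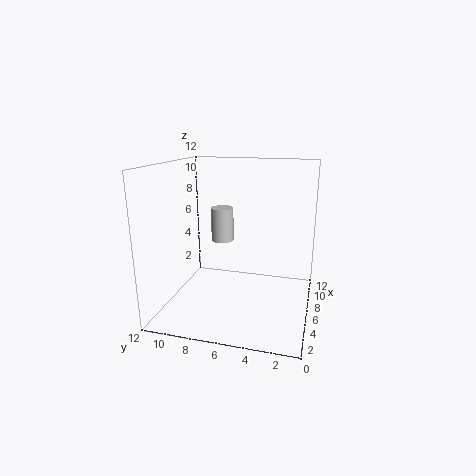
pos_x = 8, pos_y = 8, pos_z = 5, height = 3, color = 'lightgray'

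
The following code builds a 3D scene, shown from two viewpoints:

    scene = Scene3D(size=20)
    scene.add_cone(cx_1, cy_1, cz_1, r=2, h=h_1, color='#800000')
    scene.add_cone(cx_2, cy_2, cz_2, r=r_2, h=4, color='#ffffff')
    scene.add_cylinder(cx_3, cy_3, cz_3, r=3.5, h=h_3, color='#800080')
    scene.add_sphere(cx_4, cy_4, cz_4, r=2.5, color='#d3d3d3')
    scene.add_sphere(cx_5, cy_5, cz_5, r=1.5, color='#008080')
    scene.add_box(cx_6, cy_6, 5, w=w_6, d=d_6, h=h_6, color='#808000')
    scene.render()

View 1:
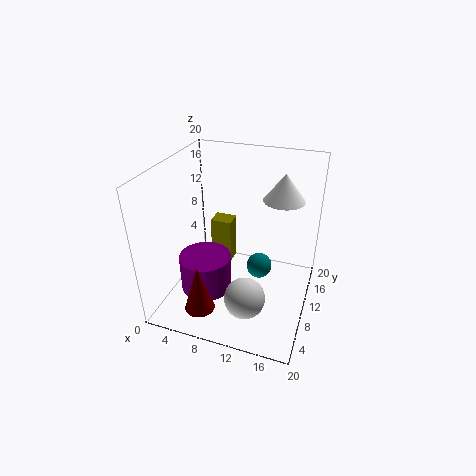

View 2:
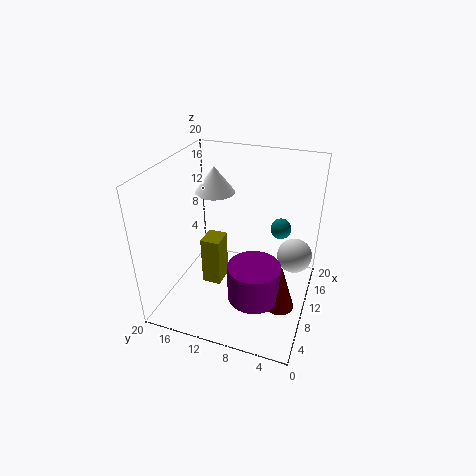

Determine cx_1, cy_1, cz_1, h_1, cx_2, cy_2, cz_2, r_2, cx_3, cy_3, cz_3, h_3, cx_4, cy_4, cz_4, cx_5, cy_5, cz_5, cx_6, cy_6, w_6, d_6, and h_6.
cx_1 = 7
cy_1 = 3
cz_1 = 2.5
h_1 = 6.5
cx_2 = 15
cy_2 = 15.5
cz_2 = 14
r_2 = 3
cx_3 = 6.5
cy_3 = 6.5
cz_3 = 3.5
h_3 = 5
cx_4 = 13.5
cy_4 = 2.5
cz_4 = 6.5
cx_5 = 14.5
cy_5 = 5
cz_5 = 10
cx_6 = 5.5
cy_6 = 11
w_6 = 3
d_6 = 2.5
h_6 = 6.5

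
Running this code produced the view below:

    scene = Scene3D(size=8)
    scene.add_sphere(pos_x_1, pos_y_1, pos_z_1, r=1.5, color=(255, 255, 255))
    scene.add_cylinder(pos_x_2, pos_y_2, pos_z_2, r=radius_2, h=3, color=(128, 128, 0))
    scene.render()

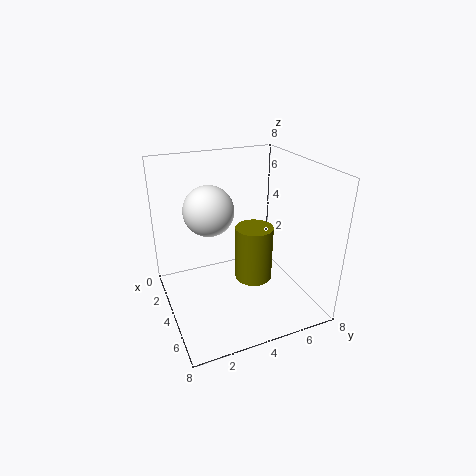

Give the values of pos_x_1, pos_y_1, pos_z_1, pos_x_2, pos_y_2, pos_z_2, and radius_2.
pos_x_1 = 2
pos_y_1 = 3
pos_z_1 = 5
pos_x_2 = 5
pos_y_2 = 4.5
pos_z_2 = 2
radius_2 = 1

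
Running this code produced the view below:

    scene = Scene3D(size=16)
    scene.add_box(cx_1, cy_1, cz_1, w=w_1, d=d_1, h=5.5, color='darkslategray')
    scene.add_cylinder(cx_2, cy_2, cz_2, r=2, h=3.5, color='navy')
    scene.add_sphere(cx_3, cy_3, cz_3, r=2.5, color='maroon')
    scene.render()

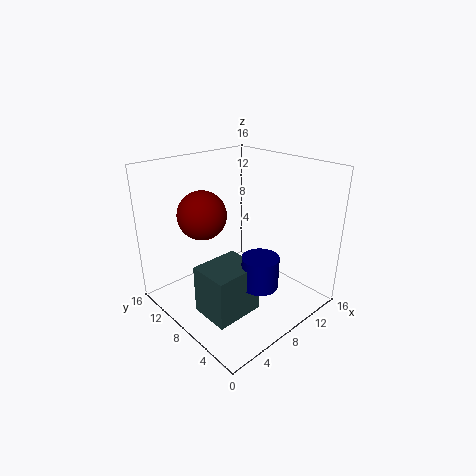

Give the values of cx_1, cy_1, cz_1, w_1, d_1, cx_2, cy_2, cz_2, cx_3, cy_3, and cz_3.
cx_1 = 2.5; cy_1 = 4.5; cz_1 = 0.5; w_1 = 5.5; d_1 = 4.5; cx_2 = 8; cy_2 = 4.5; cz_2 = 3.5; cx_3 = 4; cy_3 = 9; cz_3 = 11.5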